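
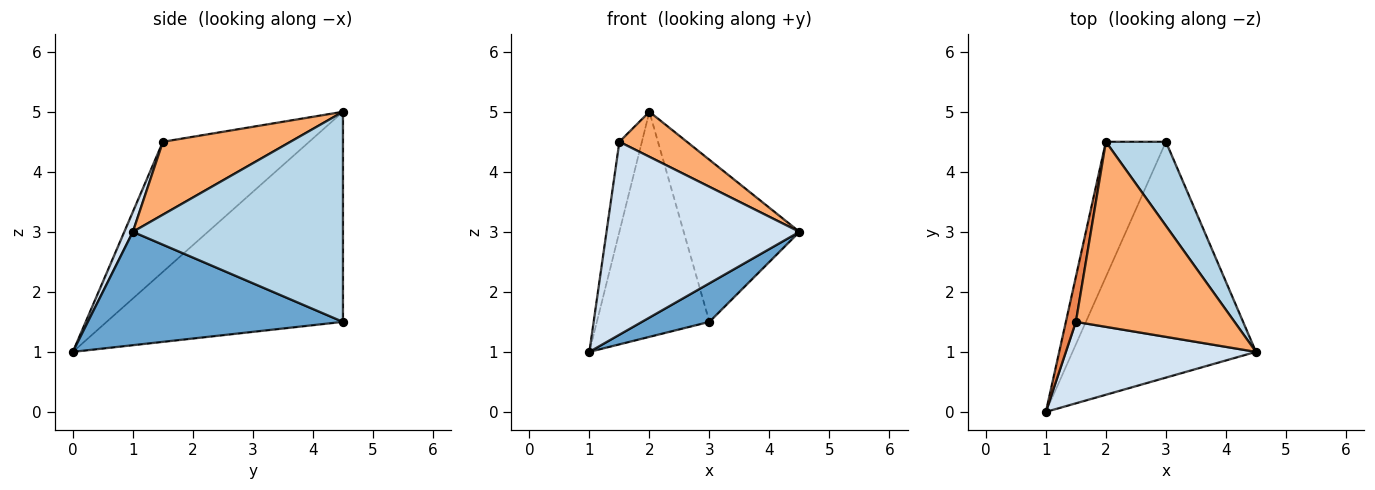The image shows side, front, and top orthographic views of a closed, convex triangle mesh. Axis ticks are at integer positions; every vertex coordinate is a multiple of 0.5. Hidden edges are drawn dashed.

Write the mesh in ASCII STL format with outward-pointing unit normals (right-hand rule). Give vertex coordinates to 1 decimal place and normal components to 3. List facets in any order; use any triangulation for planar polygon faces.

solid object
 facet normal 0.521 -0.138 -0.842
  outer loop
   vertex 3.0 4.5 1.5
   vertex 4.5 1.0 3.0
   vertex 1.0 0.0 1.0
  endloop
 endfacet
 facet normal -0.874 0.416 -0.250
  outer loop
   vertex 3.0 4.5 1.5
   vertex 1.0 0.0 1.0
   vertex 2.0 4.5 5.0
  endloop
 endfacet
 facet normal 0.850 0.468 0.243
  outer loop
   vertex 3.0 4.5 1.5
   vertex 2.0 4.5 5.0
   vertex 4.5 1.0 3.0
  endloop
 endfacet
 facet normal 0.041 -0.920 0.389
  outer loop
   vertex 1.5 1.5 4.5
   vertex 1.0 0.0 1.0
   vertex 4.5 1.0 3.0
  endloop
 endfacet
 facet normal -0.986 0.152 0.076
  outer loop
   vertex 1.5 1.5 4.5
   vertex 2.0 4.5 5.0
   vertex 1.0 0.0 1.0
  endloop
 endfacet
 facet normal 0.408 -0.216 0.887
  outer loop
   vertex 1.5 1.5 4.5
   vertex 4.5 1.0 3.0
   vertex 2.0 4.5 5.0
  endloop
 endfacet
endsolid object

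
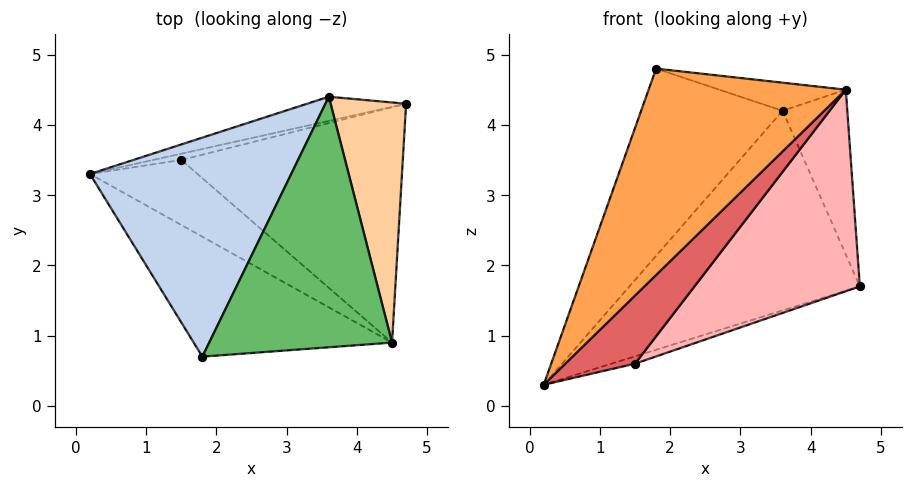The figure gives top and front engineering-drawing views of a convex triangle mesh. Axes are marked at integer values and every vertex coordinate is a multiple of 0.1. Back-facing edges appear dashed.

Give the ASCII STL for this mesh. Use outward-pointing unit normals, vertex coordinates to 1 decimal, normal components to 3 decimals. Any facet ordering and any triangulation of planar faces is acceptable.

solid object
 facet normal -0.180 0.976 -0.118
  outer loop
   vertex 3.6 4.4 4.2
   vertex 4.7 4.3 1.7
   vertex 0.2 3.3 0.3
  endloop
 endfacet
 facet normal -0.734 0.441 0.516
  outer loop
   vertex 3.6 4.4 4.2
   vertex 0.2 3.3 0.3
   vertex 1.8 0.7 4.8
  endloop
 endfacet
 facet normal 0.008 -0.865 -0.502
  outer loop
   vertex 4.5 0.9 4.5
   vertex 1.8 0.7 4.8
   vertex 0.2 3.3 0.3
  endloop
 endfacet
 facet normal 0.887 0.261 0.380
  outer loop
   vertex 4.5 0.9 4.5
   vertex 4.7 4.3 1.7
   vertex 3.6 4.4 4.2
  endloop
 endfacet
 facet normal 0.102 0.111 0.989
  outer loop
   vertex 4.5 0.9 4.5
   vertex 3.6 4.4 4.2
   vertex 1.8 0.7 4.8
  endloop
 endfacet
 facet normal 0.032 0.761 -0.648
  outer loop
   vertex 1.5 3.5 0.6
   vertex 0.2 3.3 0.3
   vertex 4.7 4.3 1.7
  endloop
 endfacet
 facet normal 0.261 -0.698 -0.666
  outer loop
   vertex 1.5 3.5 0.6
   vertex 4.5 0.9 4.5
   vertex 0.2 3.3 0.3
  endloop
 endfacet
 facet normal 0.390 -0.599 -0.699
  outer loop
   vertex 1.5 3.5 0.6
   vertex 4.7 4.3 1.7
   vertex 4.5 0.9 4.5
  endloop
 endfacet
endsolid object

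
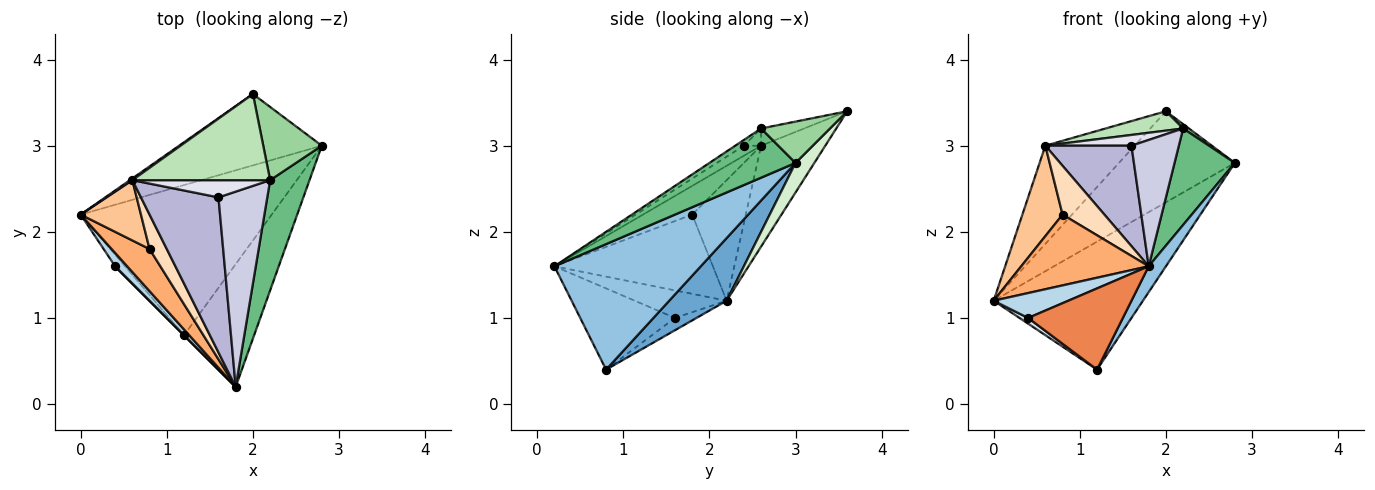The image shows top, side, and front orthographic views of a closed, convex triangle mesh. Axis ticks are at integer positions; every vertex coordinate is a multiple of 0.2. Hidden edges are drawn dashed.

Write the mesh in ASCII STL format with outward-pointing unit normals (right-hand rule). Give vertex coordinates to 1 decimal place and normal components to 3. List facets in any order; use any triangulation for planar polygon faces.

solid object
 facet normal 0.242 0.629 -0.738
  outer loop
   vertex 1.2 0.8 0.4
   vertex 0.0 2.2 1.2
   vertex 2.8 3.0 2.8
  endloop
 endfacet
 facet normal 0.868 -0.102 -0.485
  outer loop
   vertex 1.2 0.8 0.4
   vertex 2.8 3.0 2.8
   vertex 1.8 0.2 1.6
  endloop
 endfacet
 facet normal -0.735 -0.597 0.322
  outer loop
   vertex 0.4 1.6 1.0
   vertex 1.8 0.2 1.6
   vertex 0.0 2.2 1.2
  endloop
 endfacet
 facet normal -0.745 -0.298 -0.596
  outer loop
   vertex 0.4 1.6 1.0
   vertex 0.0 2.2 1.2
   vertex 1.2 0.8 0.4
  endloop
 endfacet
 facet normal -0.707 -0.707 0.000
  outer loop
   vertex 0.4 1.6 1.0
   vertex 1.2 0.8 0.4
   vertex 1.8 0.2 1.6
  endloop
 endfacet
 facet normal -0.730 -0.587 0.349
  outer loop
   vertex 0.8 1.8 2.2
   vertex 0.0 2.2 1.2
   vertex 1.8 0.2 1.6
  endloop
 endfacet
 facet normal -0.743 -0.557 0.371
  outer loop
   vertex 0.8 1.8 2.2
   vertex 0.6 2.6 3.0
   vertex 0.0 2.2 1.2
  endloop
 endfacet
 facet normal -0.693 -0.589 0.416
  outer loop
   vertex 0.8 1.8 2.2
   vertex 1.8 0.2 1.6
   vertex 0.6 2.6 3.0
  endloop
 endfacet
 facet normal 0.685 -0.480 0.548
  outer loop
   vertex 2.2 2.6 3.2
   vertex 1.8 0.2 1.6
   vertex 2.8 3.0 2.8
  endloop
 endfacet
 facet normal 0.576 -0.048 0.816
  outer loop
   vertex 2.0 3.6 3.4
   vertex 2.2 2.6 3.2
   vertex 2.8 3.0 2.8
  endloop
 endfacet
 facet normal -0.121 -0.218 0.968
  outer loop
   vertex 2.0 3.6 3.4
   vertex 0.6 2.6 3.0
   vertex 2.2 2.6 3.2
  endloop
 endfacet
 facet normal 0.127 0.781 -0.612
  outer loop
   vertex 2.0 3.6 3.4
   vertex 2.8 3.0 2.8
   vertex 0.0 2.2 1.2
  endloop
 endfacet
 facet normal -0.584 0.812 0.014
  outer loop
   vertex 2.0 3.6 3.4
   vertex 0.0 2.2 1.2
   vertex 0.6 2.6 3.0
  endloop
 endfacet
 facet normal -0.108 -0.541 0.834
  outer loop
   vertex 1.6 2.4 3.0
   vertex 0.6 2.6 3.0
   vertex 1.8 0.2 1.6
  endloop
 endfacet
 facet normal -0.098 -0.541 0.836
  outer loop
   vertex 1.6 2.4 3.0
   vertex 1.8 0.2 1.6
   vertex 2.2 2.6 3.2
  endloop
 endfacet
 facet normal -0.105 -0.527 0.843
  outer loop
   vertex 1.6 2.4 3.0
   vertex 2.2 2.6 3.2
   vertex 0.6 2.6 3.0
  endloop
 endfacet
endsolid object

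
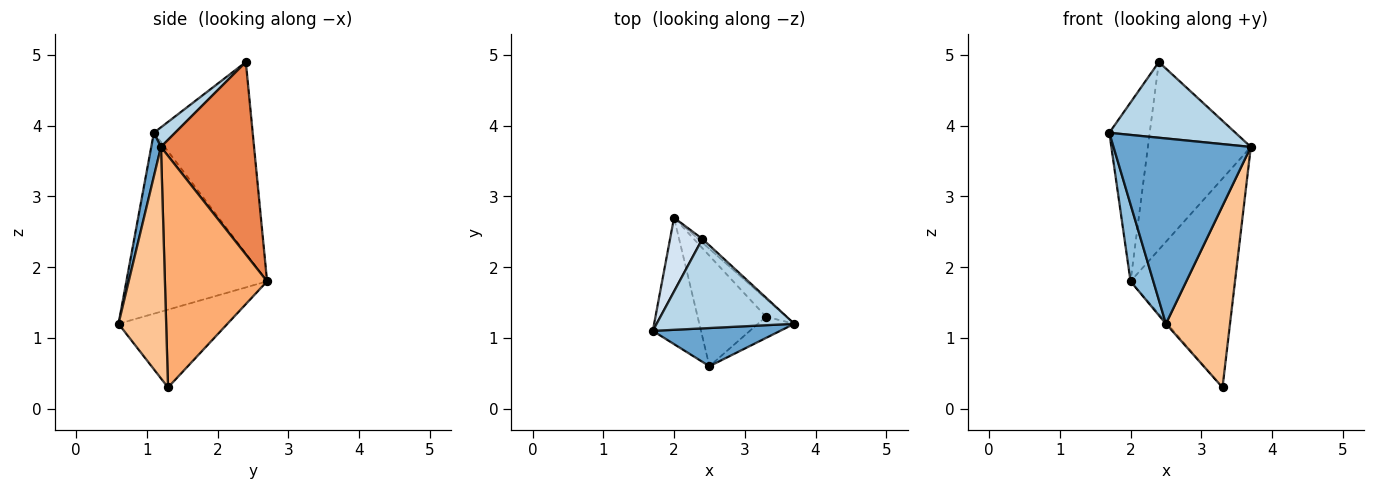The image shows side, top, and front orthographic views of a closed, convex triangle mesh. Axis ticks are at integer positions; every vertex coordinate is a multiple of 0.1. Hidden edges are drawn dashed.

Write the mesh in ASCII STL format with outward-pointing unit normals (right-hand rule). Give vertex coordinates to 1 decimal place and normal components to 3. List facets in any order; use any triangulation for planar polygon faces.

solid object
 facet normal 0.069 -0.977 0.201
  outer loop
   vertex 2.5 0.6 1.2
   vertex 3.7 1.2 3.7
   vertex 1.7 1.1 3.9
  endloop
 endfacet
 facet normal -0.955 -0.155 -0.254
  outer loop
   vertex 2.5 0.6 1.2
   vertex 1.7 1.1 3.9
   vertex 2.0 2.7 1.8
  endloop
 endfacet
 facet normal 0.108 -0.642 0.759
  outer loop
   vertex 2.4 2.4 4.9
   vertex 1.7 1.1 3.9
   vertex 3.7 1.2 3.7
  endloop
 endfacet
 facet normal -0.915 0.374 0.154
  outer loop
   vertex 2.4 2.4 4.9
   vertex 2.0 2.7 1.8
   vertex 1.7 1.1 3.9
  endloop
 endfacet
 facet normal 0.671 0.741 -0.015
  outer loop
   vertex 2.4 2.4 4.9
   vertex 3.7 1.2 3.7
   vertex 2.0 2.7 1.8
  endloop
 endfacet
 facet normal 0.698 0.714 -0.061
  outer loop
   vertex 3.3 1.3 0.3
   vertex 2.0 2.7 1.8
   vertex 3.7 1.2 3.7
  endloop
 endfacet
 facet normal 0.594 -0.799 -0.093
  outer loop
   vertex 3.3 1.3 0.3
   vertex 3.7 1.2 3.7
   vertex 2.5 0.6 1.2
  endloop
 endfacet
 facet normal -0.751 0.010 -0.660
  outer loop
   vertex 3.3 1.3 0.3
   vertex 2.5 0.6 1.2
   vertex 2.0 2.7 1.8
  endloop
 endfacet
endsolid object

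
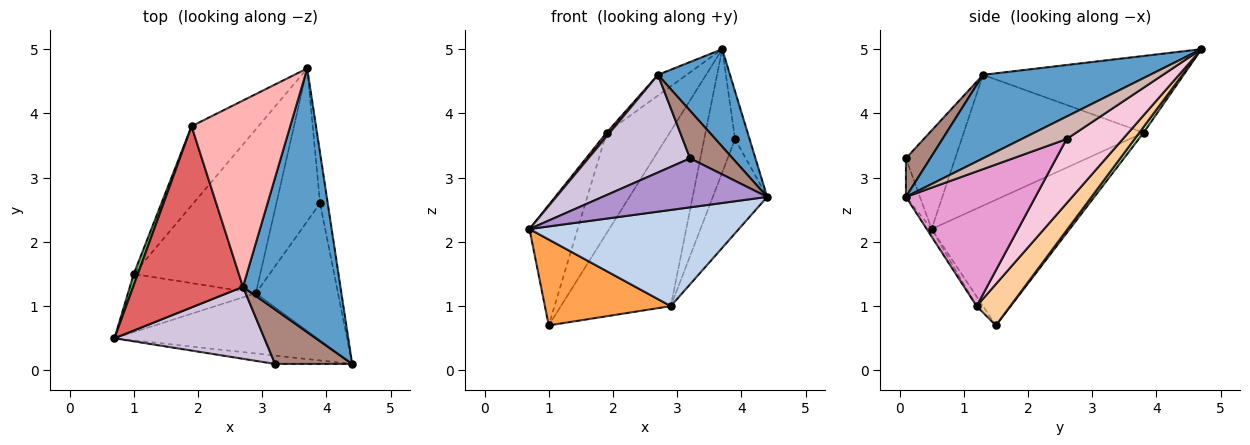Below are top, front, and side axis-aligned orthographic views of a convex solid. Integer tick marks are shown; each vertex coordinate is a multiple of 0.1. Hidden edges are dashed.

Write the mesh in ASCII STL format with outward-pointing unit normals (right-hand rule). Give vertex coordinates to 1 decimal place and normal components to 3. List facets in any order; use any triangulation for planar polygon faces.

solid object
 facet normal 0.626 -0.270 0.731
  outer loop
   vertex 2.7 1.3 4.6
   vertex 4.4 0.1 2.7
   vertex 3.7 4.7 5.0
  endloop
 endfacet
 facet normal -0.020 -0.847 -0.531
  outer loop
   vertex 2.9 1.2 1.0
   vertex 4.4 0.1 2.7
   vertex 0.7 0.5 2.2
  endloop
 endfacet
 facet normal -0.042 -0.827 -0.560
  outer loop
   vertex 2.9 1.2 1.0
   vertex 0.7 0.5 2.2
   vertex 1.0 1.5 0.7
  endloop
 endfacet
 facet normal 0.218 0.713 -0.667
  outer loop
   vertex 2.9 1.2 1.0
   vertex 1.0 1.5 0.7
   vertex 3.7 4.7 5.0
  endloop
 endfacet
 facet normal -0.944 0.329 0.031
  outer loop
   vertex 1.9 3.8 3.7
   vertex 1.0 1.5 0.7
   vertex 0.7 0.5 2.2
  endloop
 endfacet
 facet normal 0.054 0.785 -0.618
  outer loop
   vertex 1.9 3.8 3.7
   vertex 3.7 4.7 5.0
   vertex 1.0 1.5 0.7
  endloop
 endfacet
 facet normal -0.766 -0.014 0.643
  outer loop
   vertex 1.9 3.8 3.7
   vertex 0.7 0.5 2.2
   vertex 2.7 1.3 4.6
  endloop
 endfacet
 facet normal -0.612 0.087 0.786
  outer loop
   vertex 1.9 3.8 3.7
   vertex 2.7 1.3 4.6
   vertex 3.7 4.7 5.0
  endloop
 endfacet
 facet normal -0.084 -0.982 -0.167
  outer loop
   vertex 3.2 0.1 3.3
   vertex 0.7 0.5 2.2
   vertex 4.4 0.1 2.7
  endloop
 endfacet
 facet normal -0.363 -0.750 0.553
  outer loop
   vertex 3.2 0.1 3.3
   vertex 2.7 1.3 4.6
   vertex 0.7 0.5 2.2
  endloop
 endfacet
 facet normal 0.352 -0.616 0.704
  outer loop
   vertex 3.2 0.1 3.3
   vertex 4.4 0.1 2.7
   vertex 2.7 1.3 4.6
  endloop
 endfacet
 facet normal 0.905 0.292 -0.309
  outer loop
   vertex 3.9 2.6 3.6
   vertex 3.7 4.7 5.0
   vertex 4.4 0.1 2.7
  endloop
 endfacet
 facet normal 0.803 0.337 -0.491
  outer loop
   vertex 3.9 2.6 3.6
   vertex 4.4 0.1 2.7
   vertex 2.9 1.2 1.0
  endloop
 endfacet
 facet normal 0.753 0.413 -0.512
  outer loop
   vertex 3.9 2.6 3.6
   vertex 2.9 1.2 1.0
   vertex 3.7 4.7 5.0
  endloop
 endfacet
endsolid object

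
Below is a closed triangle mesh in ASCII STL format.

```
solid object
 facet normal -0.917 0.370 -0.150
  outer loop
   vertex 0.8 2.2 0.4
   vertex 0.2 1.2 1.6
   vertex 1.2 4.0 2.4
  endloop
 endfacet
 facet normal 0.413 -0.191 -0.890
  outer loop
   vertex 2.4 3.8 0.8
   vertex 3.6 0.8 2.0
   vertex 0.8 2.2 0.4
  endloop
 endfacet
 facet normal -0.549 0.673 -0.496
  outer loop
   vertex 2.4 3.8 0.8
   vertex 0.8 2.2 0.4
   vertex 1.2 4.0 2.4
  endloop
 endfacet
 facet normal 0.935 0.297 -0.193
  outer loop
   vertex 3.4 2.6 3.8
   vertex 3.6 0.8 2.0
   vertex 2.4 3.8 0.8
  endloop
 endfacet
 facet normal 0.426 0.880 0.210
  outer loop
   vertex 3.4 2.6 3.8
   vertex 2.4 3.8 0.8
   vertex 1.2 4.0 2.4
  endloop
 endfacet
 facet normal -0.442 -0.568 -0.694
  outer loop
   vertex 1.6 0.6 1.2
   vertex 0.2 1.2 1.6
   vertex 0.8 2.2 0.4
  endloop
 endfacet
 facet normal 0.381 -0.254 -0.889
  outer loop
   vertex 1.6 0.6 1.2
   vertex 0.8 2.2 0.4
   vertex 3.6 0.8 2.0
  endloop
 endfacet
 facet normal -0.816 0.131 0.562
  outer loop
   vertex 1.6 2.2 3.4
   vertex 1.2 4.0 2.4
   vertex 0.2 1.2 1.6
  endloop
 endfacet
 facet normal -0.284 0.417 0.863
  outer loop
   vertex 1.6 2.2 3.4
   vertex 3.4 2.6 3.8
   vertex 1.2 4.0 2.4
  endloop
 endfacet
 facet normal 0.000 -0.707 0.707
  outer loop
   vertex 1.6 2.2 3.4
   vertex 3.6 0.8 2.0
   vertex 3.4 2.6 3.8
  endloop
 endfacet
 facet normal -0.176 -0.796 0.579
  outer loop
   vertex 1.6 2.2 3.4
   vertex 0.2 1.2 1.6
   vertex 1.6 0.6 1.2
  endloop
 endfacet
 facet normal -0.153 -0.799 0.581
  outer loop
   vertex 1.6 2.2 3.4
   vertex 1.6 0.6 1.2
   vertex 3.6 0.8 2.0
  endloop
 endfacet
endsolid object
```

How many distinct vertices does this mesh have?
8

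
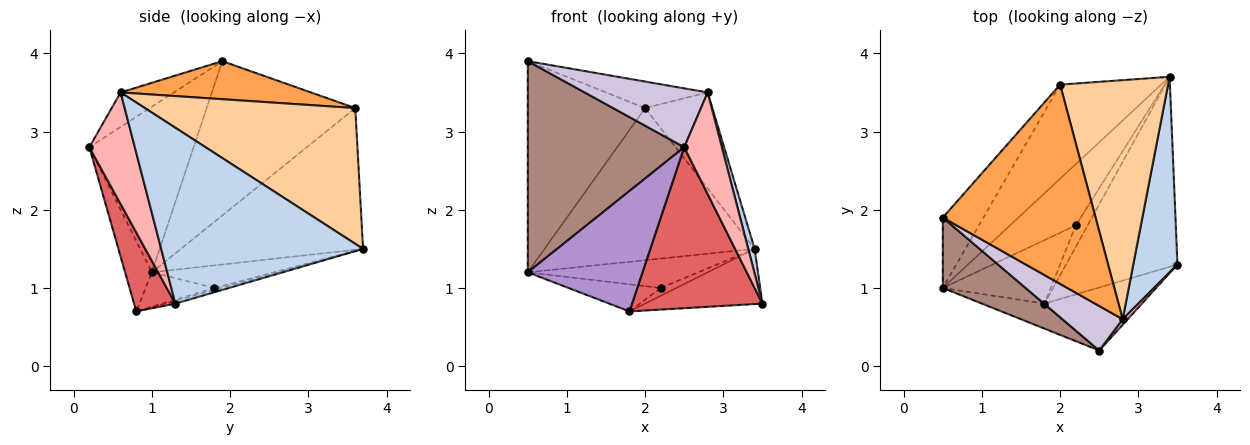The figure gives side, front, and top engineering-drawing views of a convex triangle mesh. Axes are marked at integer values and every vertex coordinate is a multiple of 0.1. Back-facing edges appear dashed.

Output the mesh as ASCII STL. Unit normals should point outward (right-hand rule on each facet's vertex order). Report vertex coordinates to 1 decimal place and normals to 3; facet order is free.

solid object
 facet normal -0.026 0.279 -0.960
  outer loop
   vertex 1.8 0.8 0.7
   vertex 3.4 3.7 1.5
   vertex 3.5 1.3 0.8
  endloop
 endfacet
 facet normal 0.969 -0.031 0.243
  outer loop
   vertex 2.8 0.6 3.5
   vertex 3.5 1.3 0.8
   vertex 3.4 3.7 1.5
  endloop
 endfacet
 facet normal 0.240 0.128 0.962
  outer loop
   vertex 2.0 3.6 3.3
   vertex 0.5 1.9 3.9
   vertex 2.8 0.6 3.5
  endloop
 endfacet
 facet normal 0.759 0.243 0.604
  outer loop
   vertex 2.0 3.6 3.3
   vertex 2.8 0.6 3.5
   vertex 3.4 3.7 1.5
  endloop
 endfacet
 facet normal -0.769 0.607 -0.202
  outer loop
   vertex 2.0 3.6 3.3
   vertex 0.5 1.0 1.2
   vertex 0.5 1.9 3.9
  endloop
 endfacet
 facet normal -0.593 0.684 -0.424
  outer loop
   vertex 2.0 3.6 3.3
   vertex 3.4 3.7 1.5
   vertex 0.5 1.0 1.2
  endloop
 endfacet
 facet normal 0.283 -0.893 -0.350
  outer loop
   vertex 2.5 0.2 2.8
   vertex 1.8 0.8 0.7
   vertex 3.5 1.3 0.8
  endloop
 endfacet
 facet normal 0.770 -0.637 0.034
  outer loop
   vertex 2.5 0.2 2.8
   vertex 3.5 1.3 0.8
   vertex 2.8 0.6 3.5
  endloop
 endfacet
 facet normal -0.223 -0.954 -0.198
  outer loop
   vertex 2.5 0.2 2.8
   vertex 0.5 1.0 1.2
   vertex 1.8 0.8 0.7
  endloop
 endfacet
 facet normal -0.327 -0.753 0.571
  outer loop
   vertex 2.5 0.2 2.8
   vertex 2.8 0.6 3.5
   vertex 0.5 1.9 3.9
  endloop
 endfacet
 facet normal -0.535 -0.802 0.267
  outer loop
   vertex 2.5 0.2 2.8
   vertex 0.5 1.9 3.9
   vertex 0.5 1.0 1.2
  endloop
 endfacet
 facet normal -0.148 0.338 -0.929
  outer loop
   vertex 2.2 1.8 1.0
   vertex 3.4 3.7 1.5
   vertex 1.8 0.8 0.7
  endloop
 endfacet
 facet normal -0.296 0.413 -0.861
  outer loop
   vertex 2.2 1.8 1.0
   vertex 0.5 1.0 1.2
   vertex 3.4 3.7 1.5
  endloop
 endfacet
 facet normal -0.281 0.377 -0.882
  outer loop
   vertex 2.2 1.8 1.0
   vertex 1.8 0.8 0.7
   vertex 0.5 1.0 1.2
  endloop
 endfacet
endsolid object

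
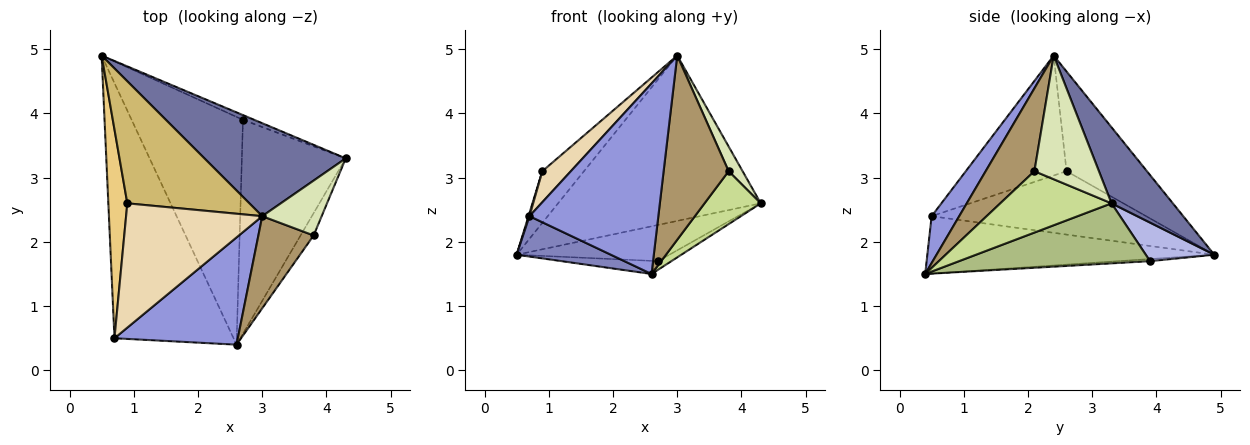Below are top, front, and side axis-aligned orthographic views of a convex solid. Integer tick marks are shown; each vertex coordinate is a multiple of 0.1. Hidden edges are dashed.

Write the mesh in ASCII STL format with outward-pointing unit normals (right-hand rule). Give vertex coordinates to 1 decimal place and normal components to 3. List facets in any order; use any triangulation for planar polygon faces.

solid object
 facet normal 0.255 0.843 0.474
  outer loop
   vertex 3.0 2.4 4.9
   vertex 4.3 3.3 2.6
   vertex 0.5 4.9 1.8
  endloop
 endfacet
 facet normal -0.430 -0.141 -0.892
  outer loop
   vertex 0.7 0.5 2.4
   vertex 0.5 4.9 1.8
   vertex 2.6 0.4 1.5
  endloop
 endfacet
 facet normal 0.183 -0.857 0.482
  outer loop
   vertex 0.7 0.5 2.4
   vertex 2.6 0.4 1.5
   vertex 3.0 2.4 4.9
  endloop
 endfacet
 facet normal 0.406 0.906 -0.119
  outer loop
   vertex 2.7 3.9 1.7
   vertex 0.5 4.9 1.8
   vertex 4.3 3.3 2.6
  endloop
 endfacet
 facet normal -0.019 0.058 -0.998
  outer loop
   vertex 2.7 3.9 1.7
   vertex 2.6 0.4 1.5
   vertex 0.5 4.9 1.8
  endloop
 endfacet
 facet normal 0.500 0.035 -0.865
  outer loop
   vertex 2.7 3.9 1.7
   vertex 4.3 3.3 2.6
   vertex 2.6 0.4 1.5
  endloop
 endfacet
 facet normal 0.877 -0.443 -0.187
  outer loop
   vertex 3.8 2.1 3.1
   vertex 2.6 0.4 1.5
   vertex 4.3 3.3 2.6
  endloop
 endfacet
 facet normal 0.885 -0.191 0.425
  outer loop
   vertex 3.8 2.1 3.1
   vertex 4.3 3.3 2.6
   vertex 3.0 2.4 4.9
  endloop
 endfacet
 facet normal 0.557 -0.743 0.371
  outer loop
   vertex 3.8 2.1 3.1
   vertex 3.0 2.4 4.9
   vertex 2.6 0.4 1.5
  endloop
 endfacet
 facet normal -0.601 0.311 0.736
  outer loop
   vertex 0.9 2.6 3.1
   vertex 3.0 2.4 4.9
   vertex 0.5 4.9 1.8
  endloop
 endfacet
 facet normal -0.958 -0.004 0.287
  outer loop
   vertex 0.9 2.6 3.1
   vertex 0.5 4.9 1.8
   vertex 0.7 0.5 2.4
  endloop
 endfacet
 facet normal -0.650 -0.184 0.738
  outer loop
   vertex 0.9 2.6 3.1
   vertex 0.7 0.5 2.4
   vertex 3.0 2.4 4.9
  endloop
 endfacet
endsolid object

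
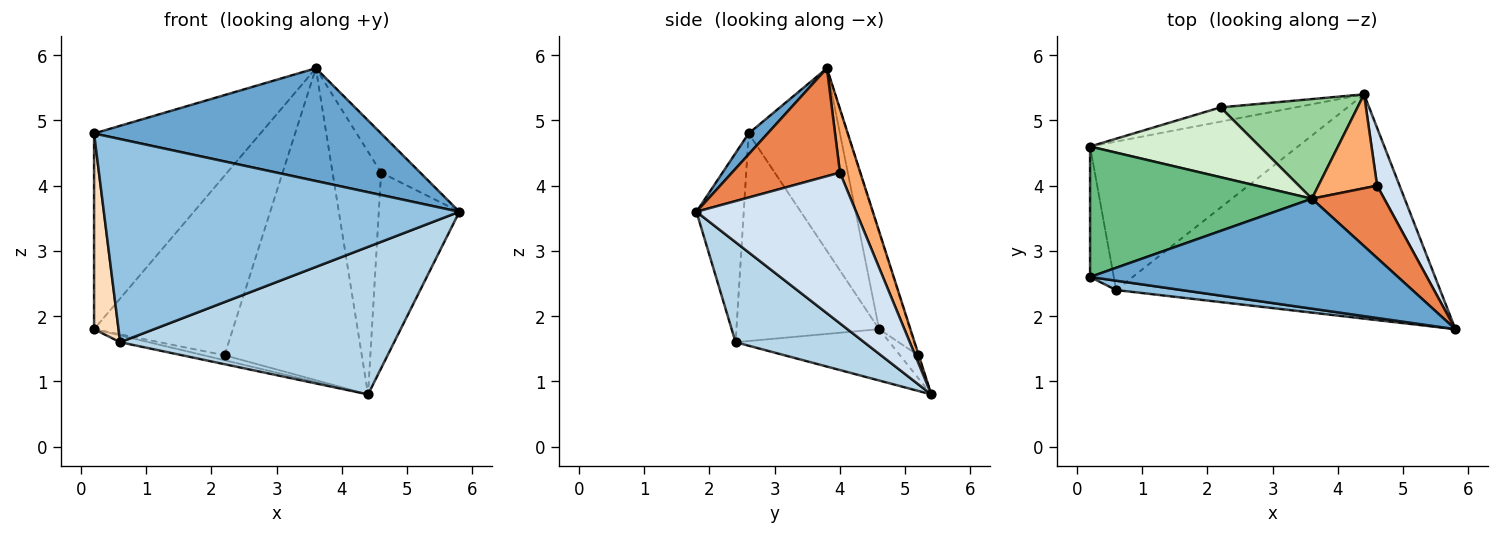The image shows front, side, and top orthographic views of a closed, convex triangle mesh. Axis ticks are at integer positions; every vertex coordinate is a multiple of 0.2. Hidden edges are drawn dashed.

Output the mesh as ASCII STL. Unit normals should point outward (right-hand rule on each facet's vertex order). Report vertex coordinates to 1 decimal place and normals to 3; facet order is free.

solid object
 facet normal 0.047 -0.715 0.697
  outer loop
   vertex 3.6 3.8 5.8
   vertex 0.2 2.6 4.8
   vertex 5.8 1.8 3.6
  endloop
 endfacet
 facet normal -0.132 -0.990 0.045
  outer loop
   vertex 0.6 2.4 1.6
   vertex 5.8 1.8 3.6
   vertex 0.2 2.6 4.8
  endloop
 endfacet
 facet normal 0.250 -0.532 -0.809
  outer loop
   vertex 0.6 2.4 1.6
   vertex 4.4 5.4 0.8
   vertex 5.8 1.8 3.6
  endloop
 endfacet
 facet normal 0.885 0.447 0.132
  outer loop
   vertex 4.6 4.0 4.2
   vertex 5.8 1.8 3.6
   vertex 4.4 5.4 0.8
  endloop
 endfacet
 facet normal 0.795 0.288 0.533
  outer loop
   vertex 4.6 4.0 4.2
   vertex 3.6 3.8 5.8
   vertex 5.8 1.8 3.6
  endloop
 endfacet
 facet normal 0.364 0.869 0.336
  outer loop
   vertex 4.6 4.0 4.2
   vertex 4.4 5.4 0.8
   vertex 3.6 3.8 5.8
  endloop
 endfacet
 facet normal -0.239 0.045 -0.970
  outer loop
   vertex 0.2 4.6 1.8
   vertex 4.4 5.4 0.8
   vertex 0.6 2.4 1.6
  endloop
 endfacet
 facet normal -0.979 -0.168 -0.112
  outer loop
   vertex 0.2 4.6 1.8
   vertex 0.6 2.4 1.6
   vertex 0.2 2.6 4.8
  endloop
 endfacet
 facet normal -0.416 0.757 0.505
  outer loop
   vertex 0.2 4.6 1.8
   vertex 0.2 2.6 4.8
   vertex 3.6 3.8 5.8
  endloop
 endfacet
 facet normal -0.004 0.953 0.304
  outer loop
   vertex 2.2 5.2 1.4
   vertex 3.6 3.8 5.8
   vertex 4.4 5.4 0.8
  endloop
 endfacet
 facet normal -0.276 0.316 -0.908
  outer loop
   vertex 2.2 5.2 1.4
   vertex 4.4 5.4 0.8
   vertex 0.2 4.6 1.8
  endloop
 endfacet
 facet normal -0.203 0.913 0.355
  outer loop
   vertex 2.2 5.2 1.4
   vertex 0.2 4.6 1.8
   vertex 3.6 3.8 5.8
  endloop
 endfacet
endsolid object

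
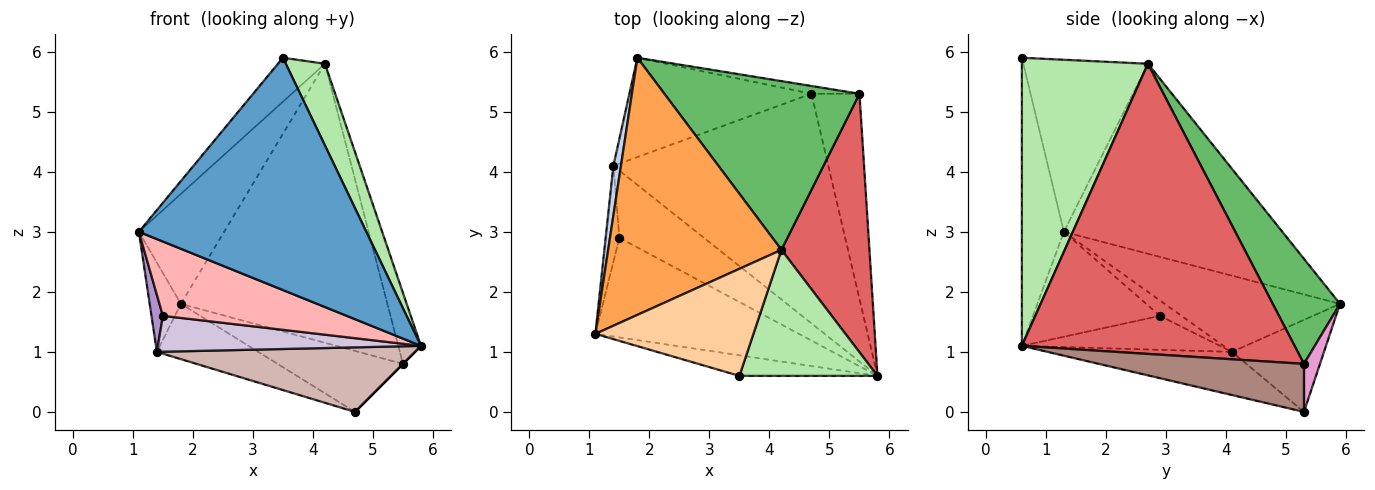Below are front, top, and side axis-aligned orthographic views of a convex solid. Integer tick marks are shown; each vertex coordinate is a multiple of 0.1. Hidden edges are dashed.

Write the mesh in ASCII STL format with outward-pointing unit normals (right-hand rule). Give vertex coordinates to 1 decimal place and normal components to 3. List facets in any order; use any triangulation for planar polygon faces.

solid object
 facet normal -0.181 -0.980 -0.087
  outer loop
   vertex 3.5 0.6 5.9
   vertex 1.1 1.3 3.0
   vertex 5.8 0.6 1.1
  endloop
 endfacet
 facet normal -0.980 0.174 0.097
  outer loop
   vertex 1.4 4.1 1.0
   vertex 1.1 1.3 3.0
   vertex 1.8 5.9 1.8
  endloop
 endfacet
 facet normal -0.710 0.277 0.648
  outer loop
   vertex 4.2 2.7 5.8
   vertex 1.8 5.9 1.8
   vertex 1.1 1.3 3.0
  endloop
 endfacet
 facet normal -0.710 0.268 0.652
  outer loop
   vertex 4.2 2.7 5.8
   vertex 1.1 1.3 3.0
   vertex 3.5 0.6 5.9
  endloop
 endfacet
 facet normal 0.268 0.824 0.498
  outer loop
   vertex 4.2 2.7 5.8
   vertex 5.5 5.3 0.8
   vertex 1.8 5.9 1.8
  endloop
 endfacet
 facet normal 0.868 -0.270 0.416
  outer loop
   vertex 4.2 2.7 5.8
   vertex 3.5 0.6 5.9
   vertex 5.8 0.6 1.1
  endloop
 endfacet
 facet normal 0.954 0.079 0.289
  outer loop
   vertex 4.2 2.7 5.8
   vertex 5.8 0.6 1.1
   vertex 5.5 5.3 0.8
  endloop
 endfacet
 facet normal -0.382 -0.553 -0.741
  outer loop
   vertex 1.5 2.9 1.6
   vertex 5.8 0.6 1.1
   vertex 1.1 1.3 3.0
  endloop
 endfacet
 facet normal -0.695 -0.367 -0.618
  outer loop
   vertex 1.5 2.9 1.6
   vertex 1.1 1.3 3.0
   vertex 1.4 4.1 1.0
  endloop
 endfacet
 facet normal -0.334 -0.444 -0.832
  outer loop
   vertex 1.5 2.9 1.6
   vertex 1.4 4.1 1.0
   vertex 5.8 0.6 1.1
  endloop
 endfacet
 facet normal 0.707 0.000 -0.707
  outer loop
   vertex 4.7 5.3 0.0
   vertex 5.5 5.3 0.8
   vertex 5.8 0.6 1.1
  endloop
 endfacet
 facet normal -0.190 -0.266 -0.945
  outer loop
   vertex 4.7 5.3 0.0
   vertex 5.8 0.6 1.1
   vertex 1.4 4.1 1.0
  endloop
 endfacet
 facet normal 0.126 0.984 -0.126
  outer loop
   vertex 4.7 5.3 0.0
   vertex 1.8 5.9 1.8
   vertex 5.5 5.3 0.8
  endloop
 endfacet
 facet normal -0.404 0.445 -0.799
  outer loop
   vertex 4.7 5.3 0.0
   vertex 1.4 4.1 1.0
   vertex 1.8 5.9 1.8
  endloop
 endfacet
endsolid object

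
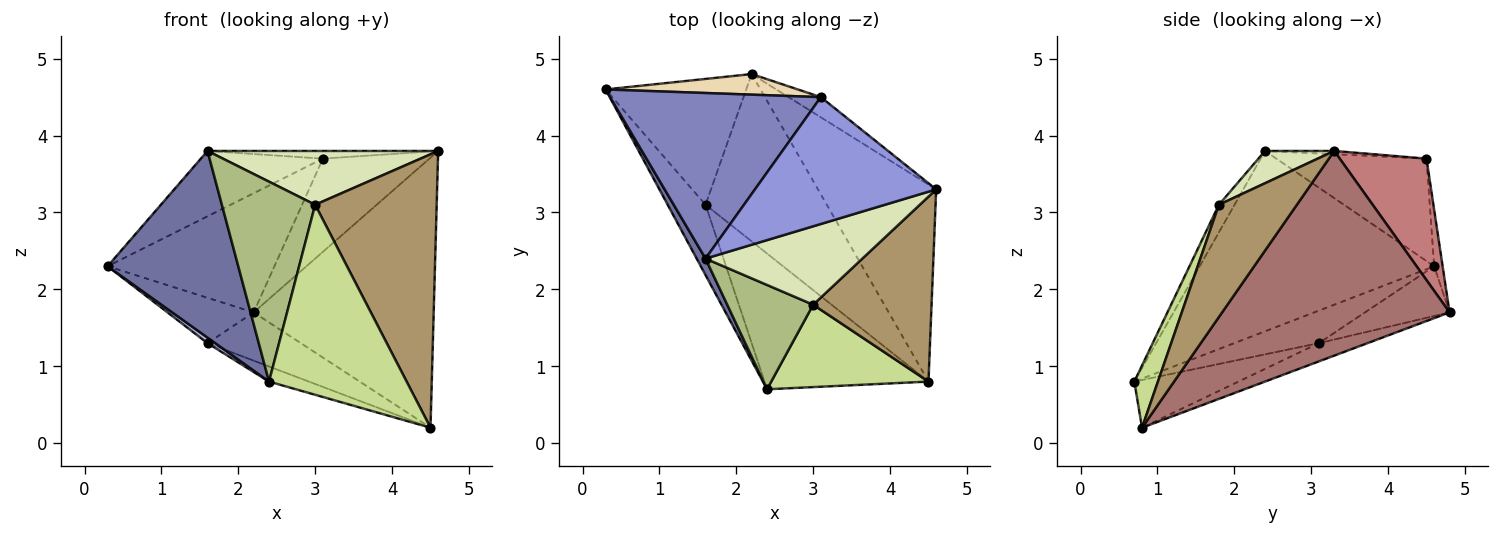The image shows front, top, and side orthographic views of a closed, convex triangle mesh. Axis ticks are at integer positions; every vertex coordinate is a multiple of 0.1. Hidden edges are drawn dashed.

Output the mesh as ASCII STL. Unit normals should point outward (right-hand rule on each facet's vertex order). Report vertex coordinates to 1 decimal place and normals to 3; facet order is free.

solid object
 facet normal -0.873 -0.486 0.043
  outer loop
   vertex 1.6 2.4 3.8
   vertex 0.3 4.6 2.3
   vertex 2.4 0.7 0.8
  endloop
 endfacet
 facet normal -0.412 0.335 0.848
  outer loop
   vertex 3.1 4.5 3.7
   vertex 0.3 4.6 2.3
   vertex 1.6 2.4 3.8
  endloop
 endfacet
 facet normal -0.018 0.060 0.998
  outer loop
   vertex 3.1 4.5 3.7
   vertex 1.6 2.4 3.8
   vertex 4.6 3.3 3.8
  endloop
 endfacet
 facet normal -0.651 -0.059 -0.757
  outer loop
   vertex 1.6 3.1 1.3
   vertex 2.4 0.7 0.8
   vertex 0.3 4.6 2.3
  endloop
 endfacet
 facet normal -0.278 0.106 -0.955
  outer loop
   vertex 1.6 3.1 1.3
   vertex 4.5 0.8 0.2
   vertex 2.4 0.7 0.8
  endloop
 endfacet
 facet normal -0.147 -0.877 0.458
  outer loop
   vertex 3.0 1.8 3.1
   vertex 1.6 2.4 3.8
   vertex 2.4 0.7 0.8
  endloop
 endfacet
 facet normal 0.155 -0.906 0.393
  outer loop
   vertex 3.0 1.8 3.1
   vertex 2.4 0.7 0.8
   vertex 4.5 0.8 0.2
  endloop
 endfacet
 facet normal 0.167 -0.558 0.813
  outer loop
   vertex 3.0 1.8 3.1
   vertex 4.6 3.3 3.8
   vertex 1.6 2.4 3.8
  endloop
 endfacet
 facet normal 0.469 -0.731 0.495
  outer loop
   vertex 3.0 1.8 3.1
   vertex 4.5 0.8 0.2
   vertex 4.6 3.3 3.8
  endloop
 endfacet
 facet normal -0.316 0.321 -0.893
  outer loop
   vertex 2.2 4.8 1.7
   vertex 1.6 3.1 1.3
   vertex 0.3 4.6 2.3
  endloop
 endfacet
 facet normal -0.143 0.274 -0.951
  outer loop
   vertex 2.2 4.8 1.7
   vertex 4.5 0.8 0.2
   vertex 1.6 3.1 1.3
  endloop
 endfacet
 facet normal -0.050 0.984 0.170
  outer loop
   vertex 2.2 4.8 1.7
   vertex 0.3 4.6 2.3
   vertex 3.1 4.5 3.7
  endloop
 endfacet
 facet normal 0.714 0.565 -0.412
  outer loop
   vertex 2.2 4.8 1.7
   vertex 4.6 3.3 3.8
   vertex 4.5 0.8 0.2
  endloop
 endfacet
 facet normal 0.623 0.765 -0.166
  outer loop
   vertex 2.2 4.8 1.7
   vertex 3.1 4.5 3.7
   vertex 4.6 3.3 3.8
  endloop
 endfacet
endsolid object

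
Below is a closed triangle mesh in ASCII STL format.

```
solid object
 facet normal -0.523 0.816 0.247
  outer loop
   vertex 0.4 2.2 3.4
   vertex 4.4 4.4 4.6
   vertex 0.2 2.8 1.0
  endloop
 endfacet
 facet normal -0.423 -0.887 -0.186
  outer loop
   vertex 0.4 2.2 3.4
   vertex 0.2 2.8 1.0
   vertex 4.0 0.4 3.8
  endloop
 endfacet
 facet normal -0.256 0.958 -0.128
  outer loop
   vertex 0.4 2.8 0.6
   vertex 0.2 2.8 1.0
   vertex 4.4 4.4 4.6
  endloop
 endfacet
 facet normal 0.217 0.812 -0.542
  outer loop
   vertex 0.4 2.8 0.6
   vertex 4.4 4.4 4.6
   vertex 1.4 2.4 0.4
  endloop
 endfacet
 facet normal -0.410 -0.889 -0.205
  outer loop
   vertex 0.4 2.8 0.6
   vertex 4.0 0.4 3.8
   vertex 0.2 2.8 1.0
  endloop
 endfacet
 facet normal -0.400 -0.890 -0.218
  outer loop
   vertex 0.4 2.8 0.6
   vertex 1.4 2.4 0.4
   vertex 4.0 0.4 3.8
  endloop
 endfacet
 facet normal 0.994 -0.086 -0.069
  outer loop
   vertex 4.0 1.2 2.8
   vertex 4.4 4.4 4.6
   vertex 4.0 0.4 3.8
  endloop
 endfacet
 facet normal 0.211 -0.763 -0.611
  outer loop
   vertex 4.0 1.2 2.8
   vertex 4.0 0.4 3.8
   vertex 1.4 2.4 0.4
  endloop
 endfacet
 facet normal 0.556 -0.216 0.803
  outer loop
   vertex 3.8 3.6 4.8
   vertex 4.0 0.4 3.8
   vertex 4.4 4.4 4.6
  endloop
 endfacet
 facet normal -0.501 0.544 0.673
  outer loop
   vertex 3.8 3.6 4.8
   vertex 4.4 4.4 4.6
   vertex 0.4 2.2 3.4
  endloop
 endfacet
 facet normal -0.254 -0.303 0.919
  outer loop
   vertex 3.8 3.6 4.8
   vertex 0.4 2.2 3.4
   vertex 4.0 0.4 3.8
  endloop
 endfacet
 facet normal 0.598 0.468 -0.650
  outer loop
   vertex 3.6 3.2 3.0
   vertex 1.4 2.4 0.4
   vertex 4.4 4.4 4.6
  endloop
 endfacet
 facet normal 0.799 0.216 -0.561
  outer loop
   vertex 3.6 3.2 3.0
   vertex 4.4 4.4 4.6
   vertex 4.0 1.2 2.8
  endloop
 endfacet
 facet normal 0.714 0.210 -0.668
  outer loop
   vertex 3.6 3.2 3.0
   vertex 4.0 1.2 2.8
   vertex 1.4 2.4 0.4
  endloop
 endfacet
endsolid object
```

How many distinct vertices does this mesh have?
9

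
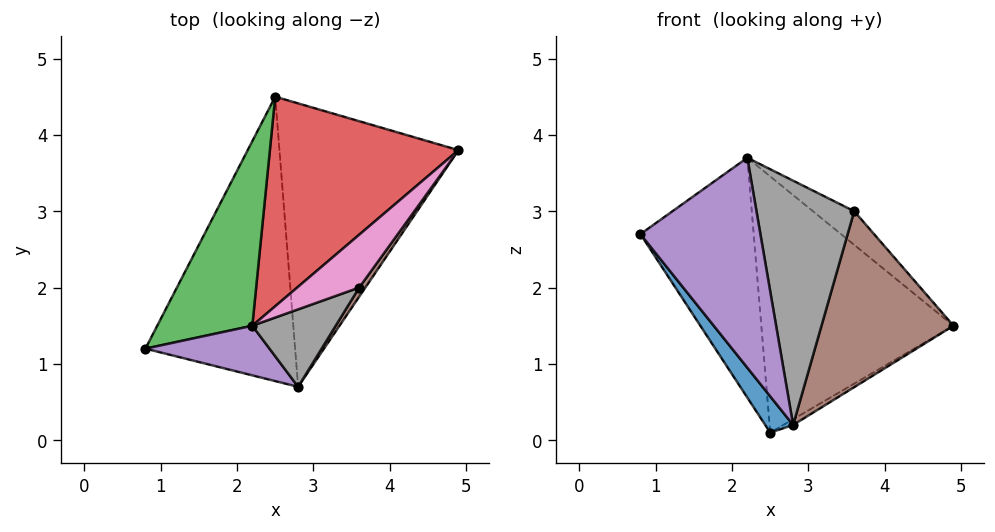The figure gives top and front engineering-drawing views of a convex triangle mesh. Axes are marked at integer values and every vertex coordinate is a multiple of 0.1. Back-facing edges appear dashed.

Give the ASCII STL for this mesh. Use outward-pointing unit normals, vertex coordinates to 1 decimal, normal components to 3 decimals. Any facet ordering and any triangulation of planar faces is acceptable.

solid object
 facet normal -0.786 -0.078 -0.613
  outer loop
   vertex 2.8 0.7 0.2
   vertex 0.8 1.2 2.7
   vertex 2.5 4.5 0.1
  endloop
 endfacet
 facet normal 0.508 0.017 -0.861
  outer loop
   vertex 2.8 0.7 0.2
   vertex 2.5 4.5 0.1
   vertex 4.9 3.8 1.5
  endloop
 endfacet
 facet normal -0.518 0.678 0.522
  outer loop
   vertex 2.2 1.5 3.7
   vertex 2.5 4.5 0.1
   vertex 0.8 1.2 2.7
  endloop
 endfacet
 facet normal -0.142 0.766 0.627
  outer loop
   vertex 2.2 1.5 3.7
   vertex 4.9 3.8 1.5
   vertex 2.5 4.5 0.1
  endloop
 endfacet
 facet normal 0.044 -0.972 0.230
  outer loop
   vertex 2.2 1.5 3.7
   vertex 0.8 1.2 2.7
   vertex 2.8 0.7 0.2
  endloop
 endfacet
 facet normal 0.822 -0.569 0.029
  outer loop
   vertex 3.6 2.0 3.0
   vertex 2.8 0.7 0.2
   vertex 4.9 3.8 1.5
  endloop
 endfacet
 facet normal 0.224 0.523 0.822
  outer loop
   vertex 3.6 2.0 3.0
   vertex 4.9 3.8 1.5
   vertex 2.2 1.5 3.7
  endloop
 endfacet
 facet normal 0.441 -0.856 0.271
  outer loop
   vertex 3.6 2.0 3.0
   vertex 2.2 1.5 3.7
   vertex 2.8 0.7 0.2
  endloop
 endfacet
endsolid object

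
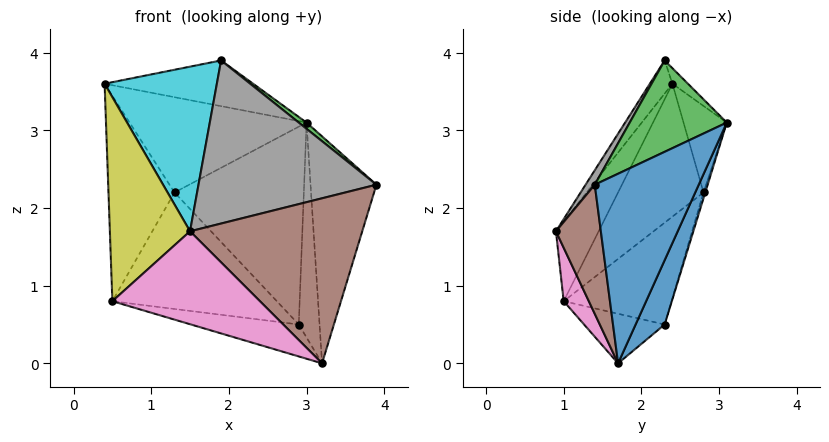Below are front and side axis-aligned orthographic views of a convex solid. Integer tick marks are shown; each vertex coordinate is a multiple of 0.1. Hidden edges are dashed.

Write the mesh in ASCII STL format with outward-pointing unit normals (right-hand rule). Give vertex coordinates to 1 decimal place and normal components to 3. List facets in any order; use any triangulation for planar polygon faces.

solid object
 facet normal 0.830 0.526 -0.184
  outer loop
   vertex 3.2 1.7 0.0
   vertex 3.0 3.1 3.1
   vertex 3.9 1.4 2.3
  endloop
 endfacet
 facet normal -0.079 0.757 0.648
  outer loop
   vertex 1.9 2.3 3.9
   vertex 3.0 3.1 3.1
   vertex 0.4 2.4 3.6
  endloop
 endfacet
 facet normal 0.610 -0.049 0.791
  outer loop
   vertex 1.9 2.3 3.9
   vertex 3.9 1.4 2.3
   vertex 3.0 3.1 3.1
  endloop
 endfacet
 facet normal -0.236 0.964 0.124
  outer loop
   vertex 1.3 2.8 2.2
   vertex 0.4 2.4 3.6
   vertex 3.0 3.1 3.1
  endloop
 endfacet
 facet normal -0.751 0.580 -0.317
  outer loop
   vertex 1.3 2.8 2.2
   vertex 0.5 1.0 0.8
   vertex 0.4 2.4 3.6
  endloop
 endfacet
 facet normal 0.247 -0.948 -0.199
  outer loop
   vertex 1.5 0.9 1.7
   vertex 3.2 1.7 0.0
   vertex 3.9 1.4 2.3
  endloop
 endfacet
 facet normal 0.161 -0.945 -0.284
  outer loop
   vertex 1.5 0.9 1.7
   vertex 0.5 1.0 0.8
   vertex 3.2 1.7 0.0
  endloop
 endfacet
 facet normal 0.044 -0.846 0.531
  outer loop
   vertex 1.5 0.9 1.7
   vertex 3.9 1.4 2.3
   vertex 1.9 2.3 3.9
  endloop
 endfacet
 facet normal -0.433 -0.812 0.391
  outer loop
   vertex 1.5 0.9 1.7
   vertex 0.4 2.4 3.6
   vertex 0.5 1.0 0.8
  endloop
 endfacet
 facet normal -0.165 -0.818 0.551
  outer loop
   vertex 1.5 0.9 1.7
   vertex 1.9 2.3 3.9
   vertex 0.4 2.4 3.6
  endloop
 endfacet
 facet normal 0.796 0.569 -0.206
  outer loop
   vertex 2.9 2.3 0.5
   vertex 3.0 3.1 3.1
   vertex 3.2 1.7 0.0
  endloop
 endfacet
 facet normal -0.013 0.956 -0.294
  outer loop
   vertex 2.9 2.3 0.5
   vertex 1.3 2.8 2.2
   vertex 3.0 3.1 3.1
  endloop
 endfacet
 facet normal -0.362 0.484 -0.797
  outer loop
   vertex 2.9 2.3 0.5
   vertex 3.2 1.7 0.0
   vertex 0.5 1.0 0.8
  endloop
 endfacet
 facet normal -0.436 0.665 -0.606
  outer loop
   vertex 2.9 2.3 0.5
   vertex 0.5 1.0 0.8
   vertex 1.3 2.8 2.2
  endloop
 endfacet
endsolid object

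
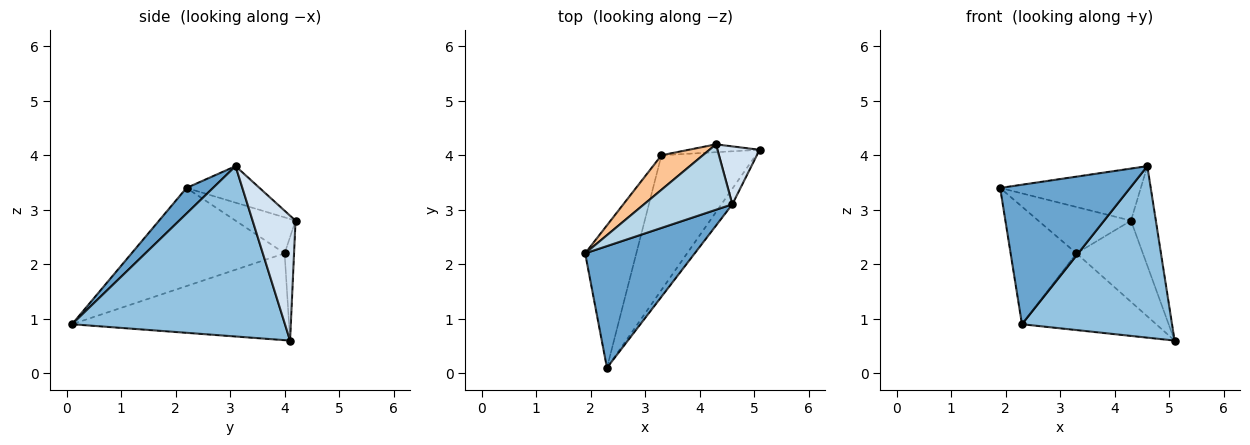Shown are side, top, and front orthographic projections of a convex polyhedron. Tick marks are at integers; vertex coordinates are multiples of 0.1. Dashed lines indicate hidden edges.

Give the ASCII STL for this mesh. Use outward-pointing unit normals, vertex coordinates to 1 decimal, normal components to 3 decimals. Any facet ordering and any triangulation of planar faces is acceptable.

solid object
 facet normal 0.152 -0.745 0.650
  outer loop
   vertex 4.6 3.1 3.8
   vertex 1.9 2.2 3.4
   vertex 2.3 0.1 0.9
  endloop
 endfacet
 facet normal 0.816 -0.575 -0.052
  outer loop
   vertex 4.6 3.1 3.8
   vertex 2.3 0.1 0.9
   vertex 5.1 4.1 0.6
  endloop
 endfacet
 facet normal -0.308 0.593 0.744
  outer loop
   vertex 4.3 4.2 2.8
   vertex 1.9 2.2 3.4
   vertex 4.6 3.1 3.8
  endloop
 endfacet
 facet normal 0.831 0.481 0.280
  outer loop
   vertex 4.3 4.2 2.8
   vertex 4.6 3.1 3.8
   vertex 5.1 4.1 0.6
  endloop
 endfacet
 facet normal -0.828 0.356 -0.432
  outer loop
   vertex 3.3 4.0 2.2
   vertex 2.3 0.1 0.9
   vertex 1.9 2.2 3.4
  endloop
 endfacet
 facet normal -0.625 0.386 -0.679
  outer loop
   vertex 3.3 4.0 2.2
   vertex 5.1 4.1 0.6
   vertex 2.3 0.1 0.9
  endloop
 endfacet
 facet normal -0.461 0.712 0.530
  outer loop
   vertex 3.3 4.0 2.2
   vertex 1.9 2.2 3.4
   vertex 4.3 4.2 2.8
  endloop
 endfacet
 facet normal -0.140 0.986 -0.096
  outer loop
   vertex 3.3 4.0 2.2
   vertex 4.3 4.2 2.8
   vertex 5.1 4.1 0.6
  endloop
 endfacet
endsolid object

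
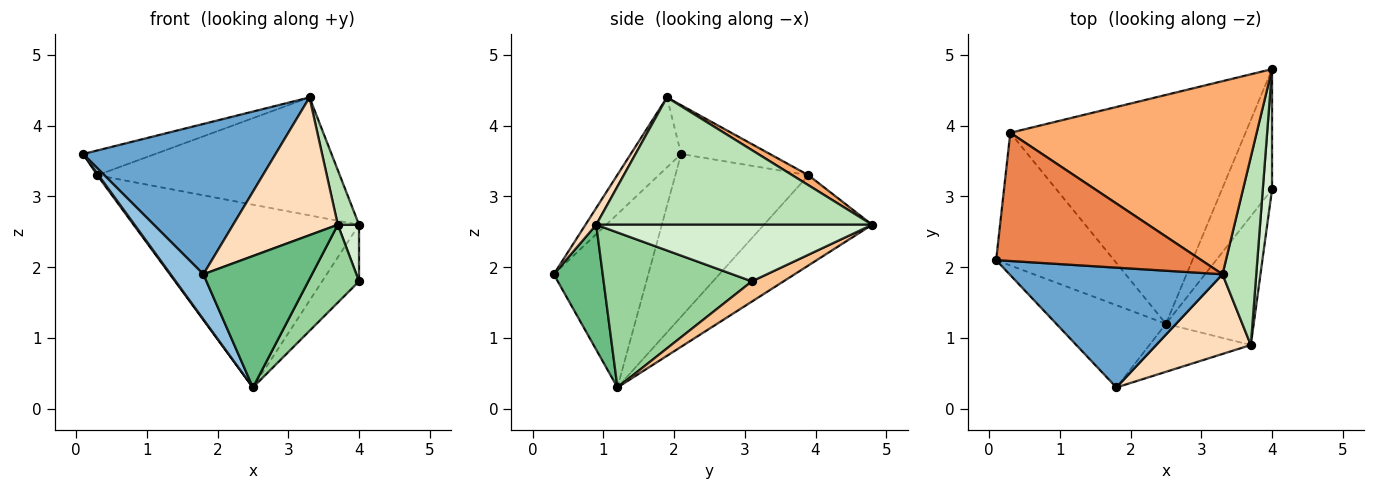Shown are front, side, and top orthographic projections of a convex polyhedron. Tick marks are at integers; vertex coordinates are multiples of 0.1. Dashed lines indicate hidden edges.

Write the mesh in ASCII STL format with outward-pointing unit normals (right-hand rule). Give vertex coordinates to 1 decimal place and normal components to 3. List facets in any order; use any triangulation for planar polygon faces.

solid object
 facet normal -0.201 -0.766 0.611
  outer loop
   vertex 3.3 1.9 4.4
   vertex 0.1 2.1 3.6
   vertex 1.8 0.3 1.9
  endloop
 endfacet
 facet normal -0.811 -0.281 -0.513
  outer loop
   vertex 2.5 1.2 0.3
   vertex 1.8 0.3 1.9
   vertex 0.1 2.1 3.6
  endloop
 endfacet
 facet normal -0.810 -0.008 -0.587
  outer loop
   vertex 0.3 3.9 3.3
   vertex 2.5 1.2 0.3
   vertex 0.1 2.1 3.6
  endloop
 endfacet
 facet normal -0.287 0.598 -0.749
  outer loop
   vertex 0.3 3.9 3.3
   vertex 4.0 4.8 2.6
   vertex 2.5 1.2 0.3
  endloop
 endfacet
 facet normal -0.227 0.185 0.956
  outer loop
   vertex 0.3 3.9 3.3
   vertex 0.1 2.1 3.6
   vertex 3.3 1.9 4.4
  endloop
 endfacet
 facet normal 0.035 0.521 0.853
  outer loop
   vertex 0.3 3.9 3.3
   vertex 3.3 1.9 4.4
   vertex 4.0 4.8 2.6
  endloop
 endfacet
 facet normal 0.343 0.400 -0.850
  outer loop
   vertex 4.0 3.1 1.8
   vertex 2.5 1.2 0.3
   vertex 4.0 4.8 2.6
  endloop
 endfacet
 facet normal 0.089 -0.862 0.499
  outer loop
   vertex 3.7 0.9 2.6
   vertex 3.3 1.9 4.4
   vertex 1.8 0.3 1.9
  endloop
 endfacet
 facet normal 0.390 -0.865 -0.316
  outer loop
   vertex 3.7 0.9 2.6
   vertex 1.8 0.3 1.9
   vertex 2.5 1.2 0.3
  endloop
 endfacet
 facet normal 0.834 -0.285 -0.472
  outer loop
   vertex 3.7 0.9 2.6
   vertex 2.5 1.2 0.3
   vertex 4.0 3.1 1.8
  endloop
 endfacet
 facet normal 0.964 -0.074 0.255
  outer loop
   vertex 3.7 0.9 2.6
   vertex 4.0 4.8 2.6
   vertex 3.3 1.9 4.4
  endloop
 endfacet
 facet normal 0.984 -0.076 0.161
  outer loop
   vertex 3.7 0.9 2.6
   vertex 4.0 3.1 1.8
   vertex 4.0 4.8 2.6
  endloop
 endfacet
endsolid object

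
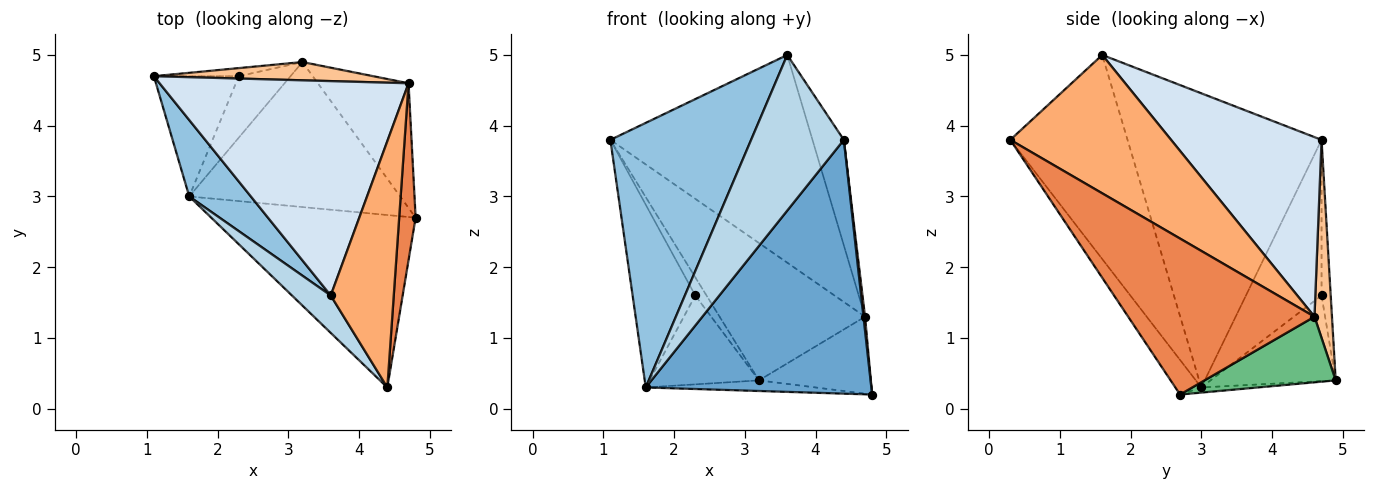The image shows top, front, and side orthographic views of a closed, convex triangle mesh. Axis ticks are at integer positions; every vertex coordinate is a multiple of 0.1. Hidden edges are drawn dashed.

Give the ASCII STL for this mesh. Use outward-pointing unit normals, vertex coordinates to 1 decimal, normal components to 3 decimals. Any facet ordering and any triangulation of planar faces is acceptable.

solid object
 facet normal -0.095 -0.823 -0.559
  outer loop
   vertex 1.6 3.0 0.3
   vertex 4.8 2.7 0.2
   vertex 4.4 0.3 3.8
  endloop
 endfacet
 facet normal -0.798 -0.579 0.167
  outer loop
   vertex 1.6 3.0 0.3
   vertex 3.6 1.6 5.0
   vertex 1.1 4.7 3.8
  endloop
 endfacet
 facet normal -0.776 -0.613 0.147
  outer loop
   vertex 1.6 3.0 0.3
   vertex 4.4 0.3 3.8
   vertex 3.6 1.6 5.0
  endloop
 endfacet
 facet normal 0.460 0.618 0.638
  outer loop
   vertex 4.7 4.6 1.3
   vertex 1.1 4.7 3.8
   vertex 3.6 1.6 5.0
  endloop
 endfacet
 facet normal 0.994 -0.008 0.105
  outer loop
   vertex 4.7 4.6 1.3
   vertex 4.4 0.3 3.8
   vertex 4.8 2.7 0.2
  endloop
 endfacet
 facet normal 0.896 0.175 0.408
  outer loop
   vertex 4.7 4.6 1.3
   vertex 3.6 1.6 5.0
   vertex 4.4 0.3 3.8
  endloop
 endfacet
 facet normal 0.118 0.984 0.131
  outer loop
   vertex 3.2 4.9 0.4
   vertex 1.1 4.7 3.8
   vertex 4.7 4.6 1.3
  endloop
 endfacet
 facet normal -0.024 0.073 -0.997
  outer loop
   vertex 3.2 4.9 0.4
   vertex 4.8 2.7 0.2
   vertex 1.6 3.0 0.3
  endloop
 endfacet
 facet normal 0.524 0.447 -0.725
  outer loop
   vertex 3.2 4.9 0.4
   vertex 4.7 4.6 1.3
   vertex 4.8 2.7 0.2
  endloop
 endfacet
 facet normal -0.710 0.588 -0.387
  outer loop
   vertex 2.3 4.7 1.6
   vertex 1.6 3.0 0.3
   vertex 1.1 4.7 3.8
  endloop
 endfacet
 facet normal -0.597 0.733 -0.326
  outer loop
   vertex 2.3 4.7 1.6
   vertex 1.1 4.7 3.8
   vertex 3.2 4.9 0.4
  endloop
 endfacet
 facet normal -0.685 0.599 -0.414
  outer loop
   vertex 2.3 4.7 1.6
   vertex 3.2 4.9 0.4
   vertex 1.6 3.0 0.3
  endloop
 endfacet
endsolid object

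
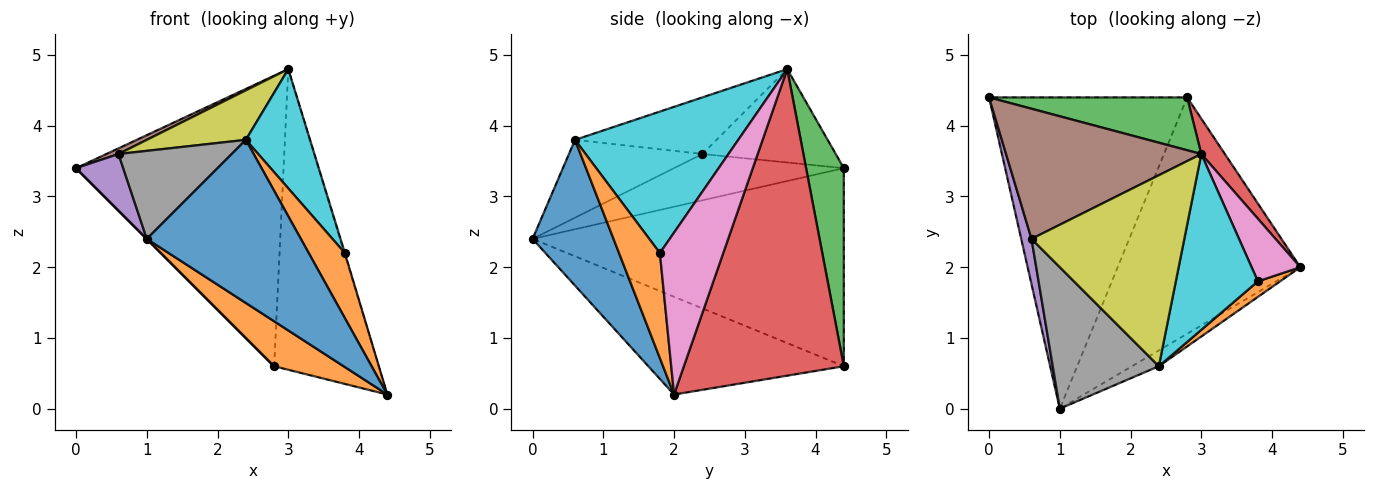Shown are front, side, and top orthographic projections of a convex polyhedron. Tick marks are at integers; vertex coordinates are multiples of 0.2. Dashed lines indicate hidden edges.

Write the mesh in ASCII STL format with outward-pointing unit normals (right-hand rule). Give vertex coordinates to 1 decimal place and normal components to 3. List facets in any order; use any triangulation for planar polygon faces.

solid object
 facet normal -0.707 0.000 -0.707
  outer loop
   vertex 2.8 4.4 0.6
   vertex 1.0 0.0 2.4
   vertex 0.0 4.4 3.4
  endloop
 endfacet
 facet normal -0.465 -0.165 -0.870
  outer loop
   vertex 2.8 4.4 0.6
   vertex 4.4 2.0 0.2
   vertex 1.0 0.0 2.4
  endloop
 endfacet
 facet normal 0.176 0.968 0.176
  outer loop
   vertex 2.8 4.4 0.6
   vertex 0.0 4.4 3.4
   vertex 3.0 3.6 4.8
  endloop
 endfacet
 facet normal 0.835 0.546 0.064
  outer loop
   vertex 2.8 4.4 0.6
   vertex 3.0 3.6 4.8
   vertex 4.4 2.0 0.2
  endloop
 endfacet
 facet normal -0.942 -0.262 0.209
  outer loop
   vertex 0.6 2.4 3.6
   vertex 0.0 4.4 3.4
   vertex 1.0 0.0 2.4
  endloop
 endfacet
 facet normal -0.431 -0.039 0.901
  outer loop
   vertex 0.6 2.4 3.6
   vertex 3.0 3.6 4.8
   vertex 0.0 4.4 3.4
  endloop
 endfacet
 facet normal 0.958 0.009 0.288
  outer loop
   vertex 3.8 1.8 2.2
   vertex 4.4 2.0 0.2
   vertex 3.0 3.6 4.8
  endloop
 endfacet
 facet normal -0.529 -0.448 0.721
  outer loop
   vertex 2.4 0.6 3.8
   vertex 0.6 2.4 3.6
   vertex 1.0 0.0 2.4
  endloop
 endfacet
 facet normal -0.337 -0.236 0.911
  outer loop
   vertex 2.4 0.6 3.8
   vertex 3.0 3.6 4.8
   vertex 0.6 2.4 3.6
  endloop
 endfacet
 facet normal 0.819 -0.322 0.475
  outer loop
   vertex 2.4 0.6 3.8
   vertex 3.8 1.8 2.2
   vertex 3.0 3.6 4.8
  endloop
 endfacet
 facet normal 0.463 -0.882 -0.085
  outer loop
   vertex 2.4 0.6 3.8
   vertex 1.0 0.0 2.4
   vertex 4.4 2.0 0.2
  endloop
 endfacet
 facet normal 0.740 -0.654 0.156
  outer loop
   vertex 2.4 0.6 3.8
   vertex 4.4 2.0 0.2
   vertex 3.8 1.8 2.2
  endloop
 endfacet
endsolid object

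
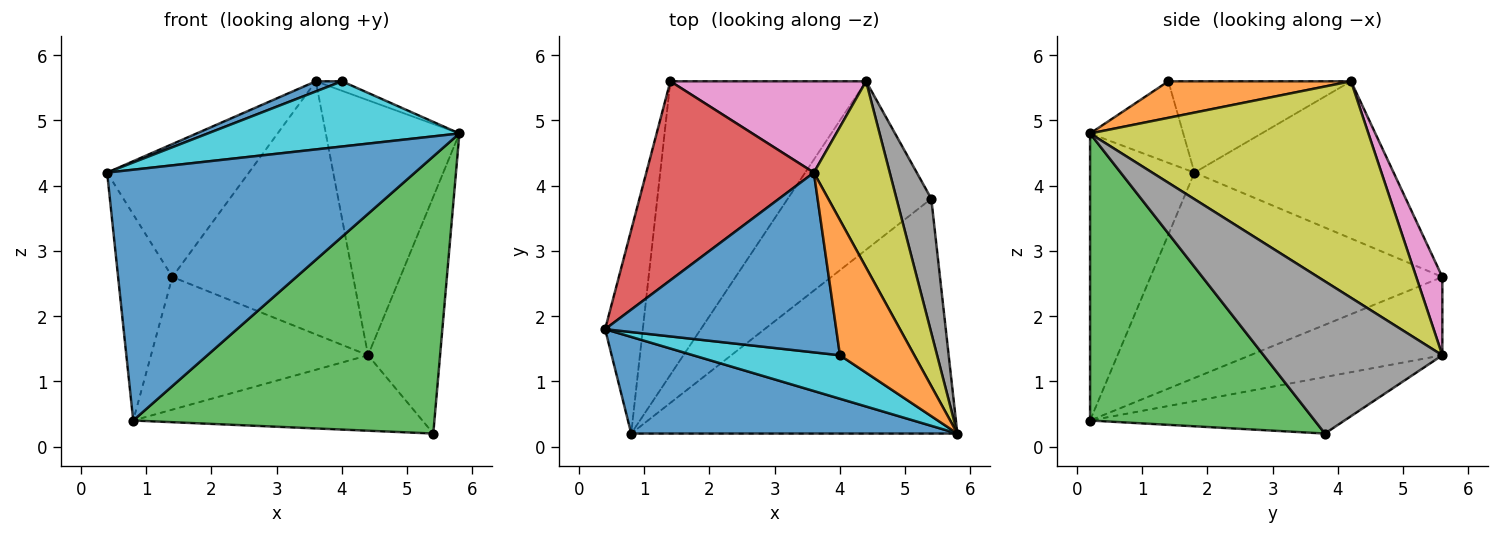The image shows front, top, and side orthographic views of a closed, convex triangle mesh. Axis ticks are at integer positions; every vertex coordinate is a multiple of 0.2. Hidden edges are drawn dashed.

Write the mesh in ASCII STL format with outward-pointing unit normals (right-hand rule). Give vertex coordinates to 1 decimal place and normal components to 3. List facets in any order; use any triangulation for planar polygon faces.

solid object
 facet normal -0.302 -0.890 0.343
  outer loop
   vertex 0.8 0.2 0.4
   vertex 5.8 0.2 4.8
   vertex 0.4 1.8 4.2
  endloop
 endfacet
 facet normal -0.968 0.180 -0.178
  outer loop
   vertex 0.8 0.2 0.4
   vertex 0.4 1.8 4.2
   vertex 1.4 5.6 2.6
  endloop
 endfacet
 facet normal 0.495 -0.663 -0.562
  outer loop
   vertex 5.4 3.8 0.2
   vertex 5.8 0.2 4.8
   vertex 0.8 0.2 0.4
  endloop
 endfacet
 facet normal -0.615 0.438 0.656
  outer loop
   vertex 3.6 4.2 5.6
   vertex 1.4 5.6 2.6
   vertex 0.4 1.8 4.2
  endloop
 endfacet
 facet normal -0.342 0.387 -0.856
  outer loop
   vertex 4.4 5.6 1.4
   vertex 0.8 0.2 0.4
   vertex 1.4 5.6 2.6
  endloop
 endfacet
 facet normal -0.338 0.385 -0.859
  outer loop
   vertex 4.4 5.6 1.4
   vertex 5.4 3.8 0.2
   vertex 0.8 0.2 0.4
  endloop
 endfacet
 facet normal 0.135 0.932 0.336
  outer loop
   vertex 4.4 5.6 1.4
   vertex 1.4 5.6 2.6
   vertex 3.6 4.2 5.6
  endloop
 endfacet
 facet normal 0.907 0.366 0.207
  outer loop
   vertex 4.4 5.6 1.4
   vertex 5.8 0.2 4.8
   vertex 5.4 3.8 0.2
  endloop
 endfacet
 facet normal 0.860 0.413 0.301
  outer loop
   vertex 4.4 5.6 1.4
   vertex 3.6 4.2 5.6
   vertex 5.8 0.2 4.8
  endloop
 endfacet
 facet normal -0.295 -0.795 0.530
  outer loop
   vertex 4.0 1.4 5.6
   vertex 0.4 1.8 4.2
   vertex 5.8 0.2 4.8
  endloop
 endfacet
 facet normal -0.367 -0.052 0.929
  outer loop
   vertex 4.0 1.4 5.6
   vertex 3.6 4.2 5.6
   vertex 0.4 1.8 4.2
  endloop
 endfacet
 facet normal 0.440 0.063 0.896
  outer loop
   vertex 4.0 1.4 5.6
   vertex 5.8 0.2 4.8
   vertex 3.6 4.2 5.6
  endloop
 endfacet
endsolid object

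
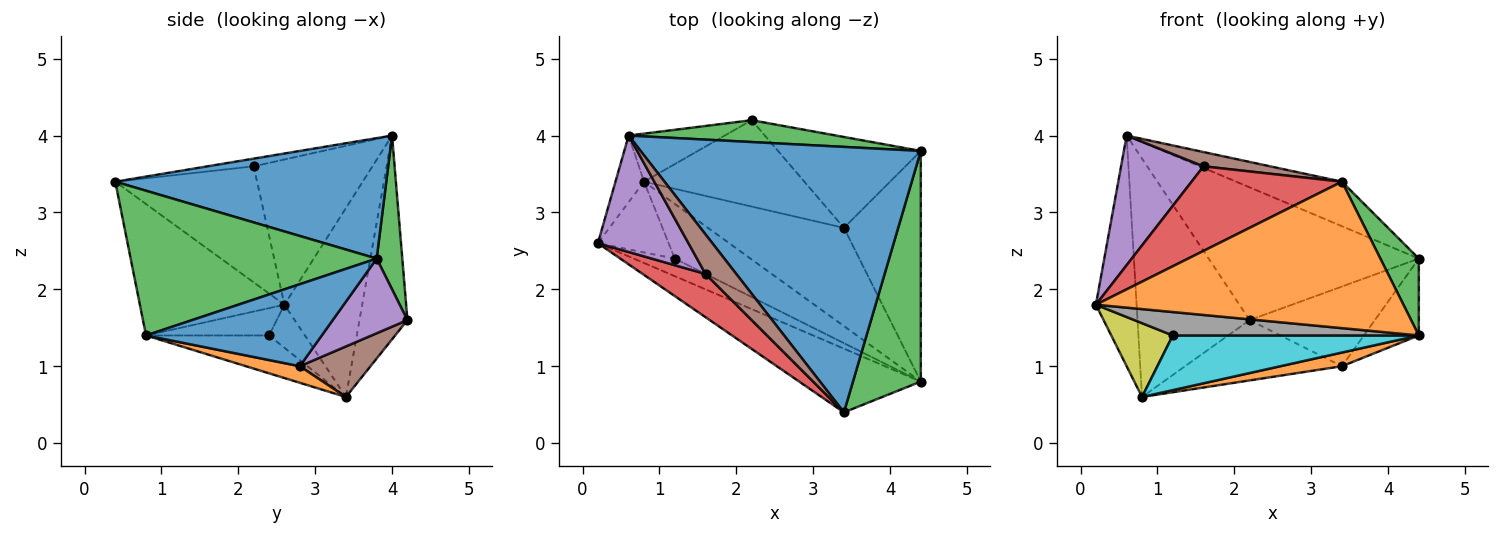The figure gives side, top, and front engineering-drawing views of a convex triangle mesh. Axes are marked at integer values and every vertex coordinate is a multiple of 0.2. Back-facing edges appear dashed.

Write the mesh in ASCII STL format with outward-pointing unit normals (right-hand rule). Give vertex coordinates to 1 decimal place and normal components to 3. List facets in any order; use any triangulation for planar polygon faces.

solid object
 facet normal 0.390 0.152 0.908
  outer loop
   vertex 0.6 4.0 4.0
   vertex 3.4 0.4 3.4
   vertex 4.4 3.8 2.4
  endloop
 endfacet
 facet normal -0.396 -0.842 -0.366
  outer loop
   vertex 4.4 0.8 1.4
   vertex 3.4 0.4 3.4
   vertex 0.2 2.6 1.8
  endloop
 endfacet
 facet normal 0.897 -0.140 0.420
  outer loop
   vertex 4.4 0.8 1.4
   vertex 4.4 3.8 2.4
   vertex 3.4 0.4 3.4
  endloop
 endfacet
 facet normal -0.643 -0.682 0.349
  outer loop
   vertex 1.6 2.2 3.6
   vertex 0.2 2.6 1.8
   vertex 3.4 0.4 3.4
  endloop
 endfacet
 facet normal -0.731 -0.508 0.456
  outer loop
   vertex 1.6 2.2 3.6
   vertex 0.6 4.0 4.0
   vertex 0.2 2.6 1.8
  endloop
 endfacet
 facet normal -0.229 -0.331 0.916
  outer loop
   vertex 1.6 2.2 3.6
   vertex 3.4 0.4 3.4
   vertex 0.6 4.0 4.0
  endloop
 endfacet
 facet normal -0.878 0.460 -0.133
  outer loop
   vertex 0.8 3.4 0.6
   vertex 0.2 2.6 1.8
   vertex 0.6 4.0 4.0
  endloop
 endfacet
 facet normal -0.371 -0.743 -0.557
  outer loop
   vertex 1.2 2.4 1.4
   vertex 4.4 0.8 1.4
   vertex 0.2 2.6 1.8
  endloop
 endfacet
 facet normal -0.388 -0.665 -0.638
  outer loop
   vertex 1.2 2.4 1.4
   vertex 0.2 2.6 1.8
   vertex 0.8 3.4 0.6
  endloop
 endfacet
 facet normal -0.333 -0.667 -0.667
  outer loop
   vertex 1.2 2.4 1.4
   vertex 0.8 3.4 0.6
   vertex 4.4 0.8 1.4
  endloop
 endfacet
 facet normal 0.711 0.222 -0.667
  outer loop
   vertex 3.4 2.8 1.0
   vertex 4.4 3.8 2.4
   vertex 4.4 0.8 1.4
  endloop
 endfacet
 facet normal 0.120 -0.137 -0.983
  outer loop
   vertex 3.4 2.8 1.0
   vertex 4.4 0.8 1.4
   vertex 0.8 3.4 0.6
  endloop
 endfacet
 facet normal 0.119 0.980 0.161
  outer loop
   vertex 2.2 4.2 1.6
   vertex 0.6 4.0 4.0
   vertex 4.4 3.8 2.4
  endloop
 endfacet
 facet normal -0.386 0.904 -0.182
  outer loop
   vertex 2.2 4.2 1.6
   vertex 0.8 3.4 0.6
   vertex 0.6 4.0 4.0
  endloop
 endfacet
 facet normal 0.366 0.614 -0.700
  outer loop
   vertex 2.2 4.2 1.6
   vertex 4.4 3.8 2.4
   vertex 3.4 2.8 1.0
  endloop
 endfacet
 facet normal 0.250 0.555 -0.794
  outer loop
   vertex 2.2 4.2 1.6
   vertex 3.4 2.8 1.0
   vertex 0.8 3.4 0.6
  endloop
 endfacet
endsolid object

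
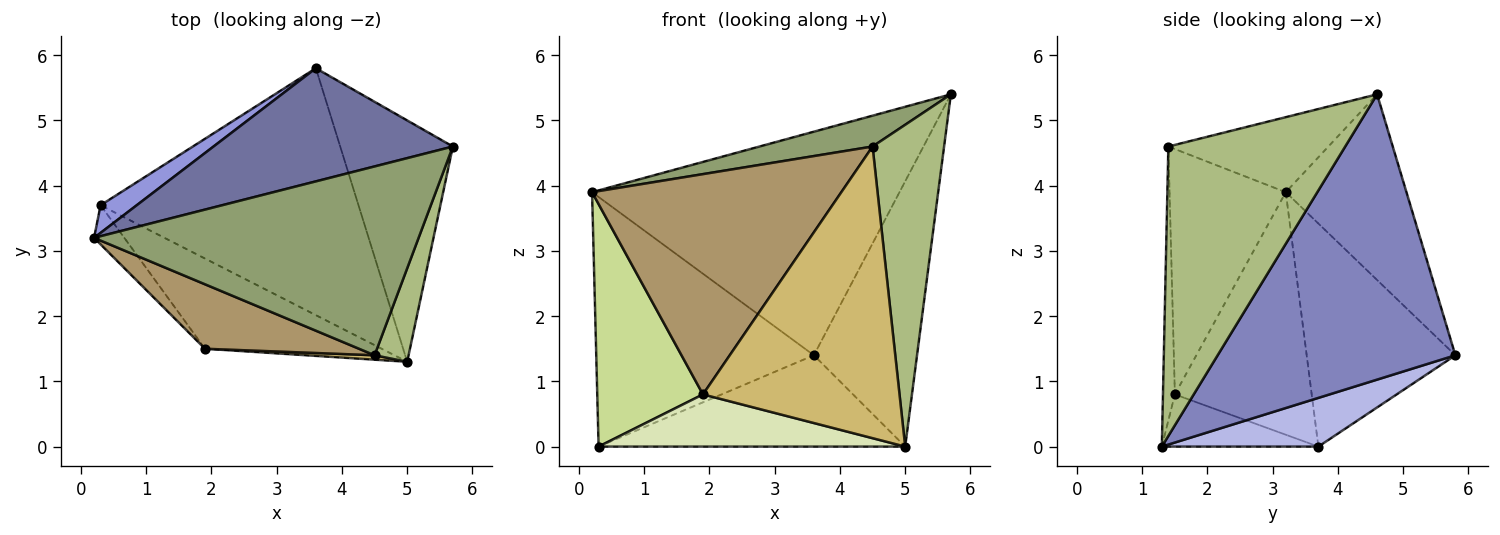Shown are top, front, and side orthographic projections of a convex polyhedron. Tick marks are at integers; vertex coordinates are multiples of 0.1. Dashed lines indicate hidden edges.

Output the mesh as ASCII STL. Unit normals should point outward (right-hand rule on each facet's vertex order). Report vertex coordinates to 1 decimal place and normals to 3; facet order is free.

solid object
 facet normal -0.331 0.842 0.426
  outer loop
   vertex 3.6 5.8 1.4
   vertex 0.2 3.2 3.9
   vertex 5.7 4.6 5.4
  endloop
 endfacet
 facet normal 0.863 0.374 -0.341
  outer loop
   vertex 3.6 5.8 1.4
   vertex 5.7 4.6 5.4
   vertex 5.0 1.3 0.0
  endloop
 endfacet
 facet normal -0.562 0.822 0.091
  outer loop
   vertex 0.3 3.7 0.0
   vertex 0.2 3.2 3.9
   vertex 3.6 5.8 1.4
  endloop
 endfacet
 facet normal 0.174 0.342 -0.924
  outer loop
   vertex 0.3 3.7 0.0
   vertex 3.6 5.8 1.4
   vertex 5.0 1.3 0.0
  endloop
 endfacet
 facet normal -0.222 -0.157 0.962
  outer loop
   vertex 4.5 1.4 4.6
   vertex 5.7 4.6 5.4
   vertex 0.2 3.2 3.9
  endloop
 endfacet
 facet normal 0.922 -0.373 0.108
  outer loop
   vertex 4.5 1.4 4.6
   vertex 5.0 1.3 0.0
   vertex 5.7 4.6 5.4
  endloop
 endfacet
 facet normal -0.788 -0.608 -0.098
  outer loop
   vertex 1.9 1.5 0.8
   vertex 0.2 3.2 3.9
   vertex 0.3 3.7 0.0
  endloop
 endfacet
 facet normal -0.248 -0.485 -0.839
  outer loop
   vertex 1.9 1.5 0.8
   vertex 0.3 3.7 0.0
   vertex 5.0 1.3 0.0
  endloop
 endfacet
 facet normal -0.408 -0.876 0.256
  outer loop
   vertex 1.9 1.5 0.8
   vertex 4.5 1.4 4.6
   vertex 0.2 3.2 3.9
  endloop
 endfacet
 facet normal -0.060 -0.998 0.015
  outer loop
   vertex 1.9 1.5 0.8
   vertex 5.0 1.3 0.0
   vertex 4.5 1.4 4.6
  endloop
 endfacet
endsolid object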